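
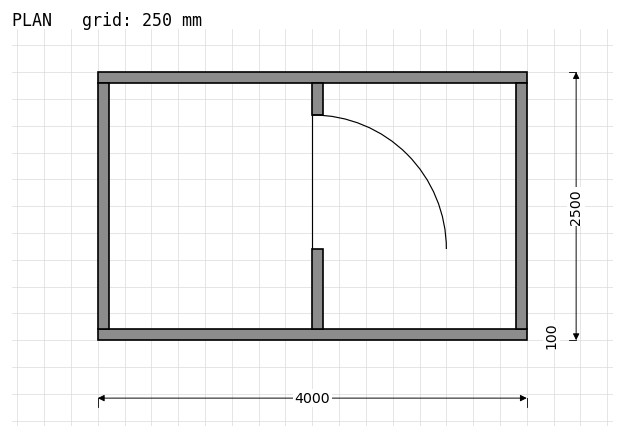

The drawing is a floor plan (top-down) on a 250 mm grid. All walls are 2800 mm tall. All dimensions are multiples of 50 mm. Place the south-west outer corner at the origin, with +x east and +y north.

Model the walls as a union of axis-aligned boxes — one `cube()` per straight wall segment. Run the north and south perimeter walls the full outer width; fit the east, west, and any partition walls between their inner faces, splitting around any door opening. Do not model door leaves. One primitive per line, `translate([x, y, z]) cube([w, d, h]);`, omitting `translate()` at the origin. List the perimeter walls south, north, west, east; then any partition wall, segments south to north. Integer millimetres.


cube([4000, 100, 2800]);
translate([0, 2400, 0]) cube([4000, 100, 2800]);
translate([0, 100, 0]) cube([100, 2300, 2800]);
translate([3900, 100, 0]) cube([100, 2300, 2800]);
translate([2000, 100, 0]) cube([100, 750, 2800]);
translate([2000, 2100, 0]) cube([100, 300, 2800]);


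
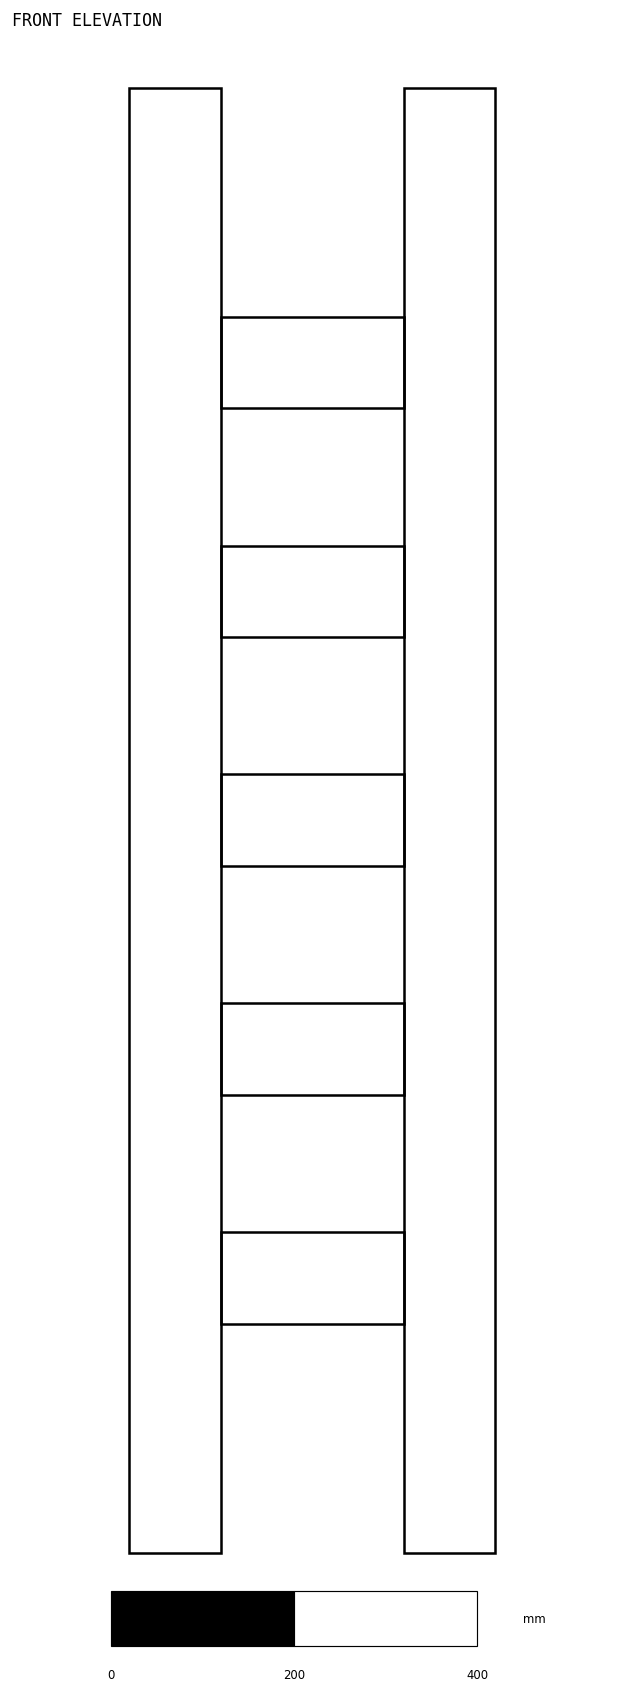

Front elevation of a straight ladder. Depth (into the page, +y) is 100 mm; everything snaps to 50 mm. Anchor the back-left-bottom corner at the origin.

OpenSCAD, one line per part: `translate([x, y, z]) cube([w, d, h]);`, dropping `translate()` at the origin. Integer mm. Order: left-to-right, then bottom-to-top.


cube([100, 100, 1600]);
translate([100, 0, 250]) cube([200, 100, 100]);
translate([100, 0, 500]) cube([200, 100, 100]);
translate([100, 0, 750]) cube([200, 100, 100]);
translate([100, 0, 1000]) cube([200, 100, 100]);
translate([100, 0, 1250]) cube([200, 100, 100]);
translate([300, 0, 0]) cube([100, 100, 1600]);


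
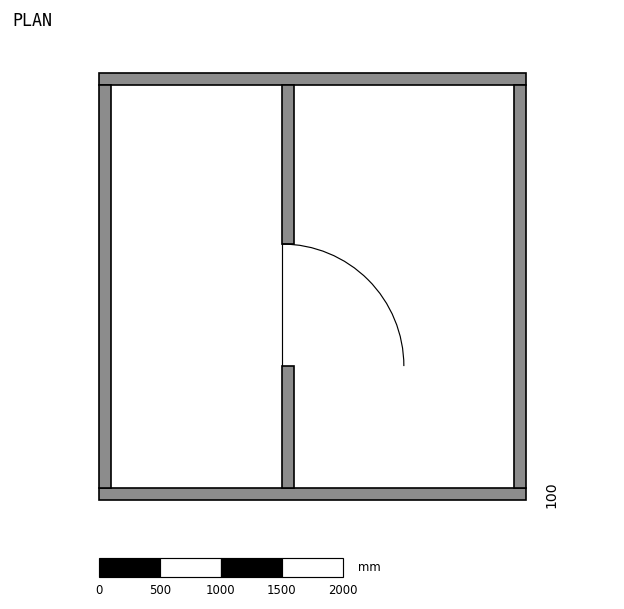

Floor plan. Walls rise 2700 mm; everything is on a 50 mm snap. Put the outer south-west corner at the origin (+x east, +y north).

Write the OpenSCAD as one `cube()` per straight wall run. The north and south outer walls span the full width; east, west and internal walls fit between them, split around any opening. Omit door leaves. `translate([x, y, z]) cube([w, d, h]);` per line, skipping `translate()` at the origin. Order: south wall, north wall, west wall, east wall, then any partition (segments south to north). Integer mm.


cube([3500, 100, 2700]);
translate([0, 3400, 0]) cube([3500, 100, 2700]);
translate([0, 100, 0]) cube([100, 3300, 2700]);
translate([3400, 100, 0]) cube([100, 3300, 2700]);
translate([1500, 100, 0]) cube([100, 1000, 2700]);
translate([1500, 2100, 0]) cube([100, 1300, 2700]);


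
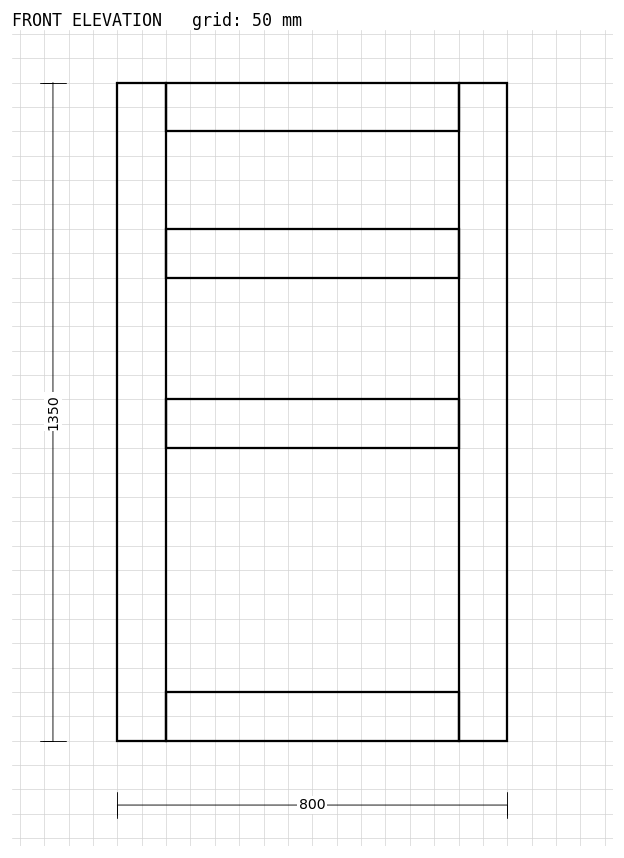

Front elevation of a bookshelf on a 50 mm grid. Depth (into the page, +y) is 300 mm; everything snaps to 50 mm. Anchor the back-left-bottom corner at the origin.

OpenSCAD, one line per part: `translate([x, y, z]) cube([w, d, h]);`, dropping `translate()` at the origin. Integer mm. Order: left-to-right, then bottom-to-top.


cube([100, 300, 1350]);
translate([100, 0, 0]) cube([600, 300, 100]);
translate([100, 0, 600]) cube([600, 300, 100]);
translate([100, 0, 950]) cube([600, 300, 100]);
translate([100, 0, 1250]) cube([600, 300, 100]);
translate([700, 0, 0]) cube([100, 300, 1350]);


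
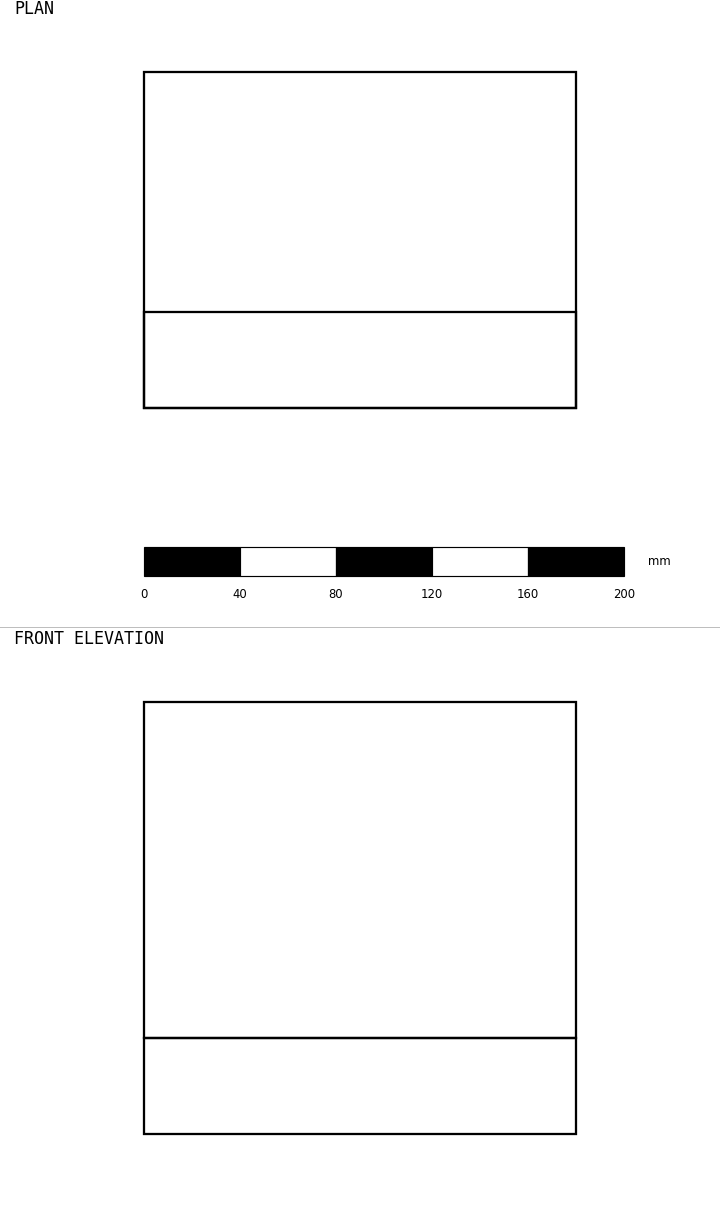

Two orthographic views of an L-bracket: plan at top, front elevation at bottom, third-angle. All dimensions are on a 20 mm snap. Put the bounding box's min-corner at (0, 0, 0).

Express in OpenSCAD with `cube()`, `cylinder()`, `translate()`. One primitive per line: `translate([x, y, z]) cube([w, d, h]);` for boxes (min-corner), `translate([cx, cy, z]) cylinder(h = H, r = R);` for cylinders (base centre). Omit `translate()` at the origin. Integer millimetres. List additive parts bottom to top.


cube([180, 140, 40]);
translate([0, 0, 40]) cube([180, 40, 140]);


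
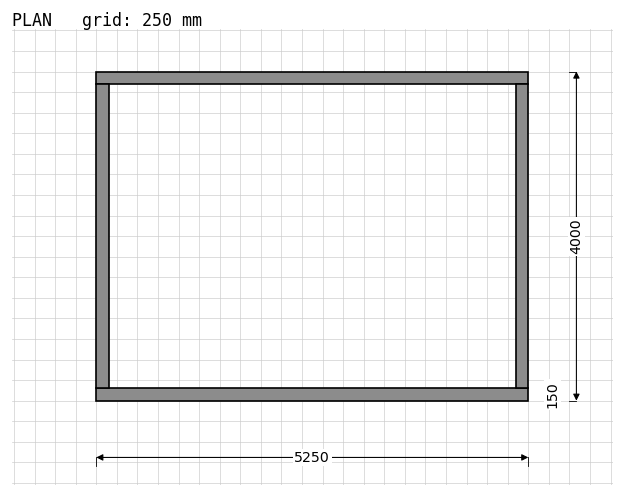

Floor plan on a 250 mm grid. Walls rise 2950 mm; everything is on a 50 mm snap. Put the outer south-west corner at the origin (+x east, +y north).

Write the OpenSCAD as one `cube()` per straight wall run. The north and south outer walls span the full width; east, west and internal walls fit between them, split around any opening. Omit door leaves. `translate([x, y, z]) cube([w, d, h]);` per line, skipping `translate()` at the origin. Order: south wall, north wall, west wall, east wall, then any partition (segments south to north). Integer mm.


cube([5250, 150, 2950]);
translate([0, 3850, 0]) cube([5250, 150, 2950]);
translate([0, 150, 0]) cube([150, 3700, 2950]);
translate([5100, 150, 0]) cube([150, 3700, 2950]);


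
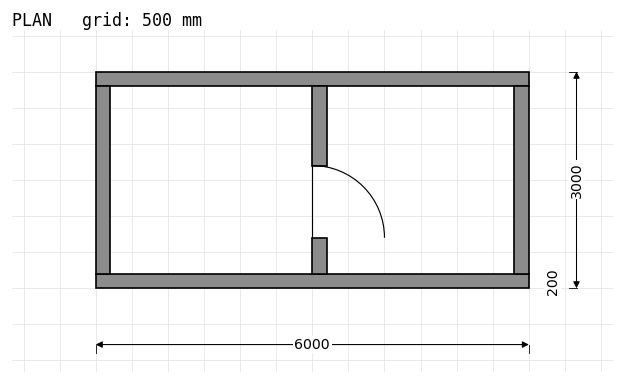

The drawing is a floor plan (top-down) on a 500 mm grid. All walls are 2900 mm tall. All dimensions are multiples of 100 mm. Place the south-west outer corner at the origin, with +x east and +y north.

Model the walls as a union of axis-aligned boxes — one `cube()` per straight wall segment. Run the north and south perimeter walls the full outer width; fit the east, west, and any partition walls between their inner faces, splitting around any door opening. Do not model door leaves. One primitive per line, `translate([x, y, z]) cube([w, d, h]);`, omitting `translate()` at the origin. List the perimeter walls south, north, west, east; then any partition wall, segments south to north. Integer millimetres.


cube([6000, 200, 2900]);
translate([0, 2800, 0]) cube([6000, 200, 2900]);
translate([0, 200, 0]) cube([200, 2600, 2900]);
translate([5800, 200, 0]) cube([200, 2600, 2900]);
translate([3000, 200, 0]) cube([200, 500, 2900]);
translate([3000, 1700, 0]) cube([200, 1100, 2900]);


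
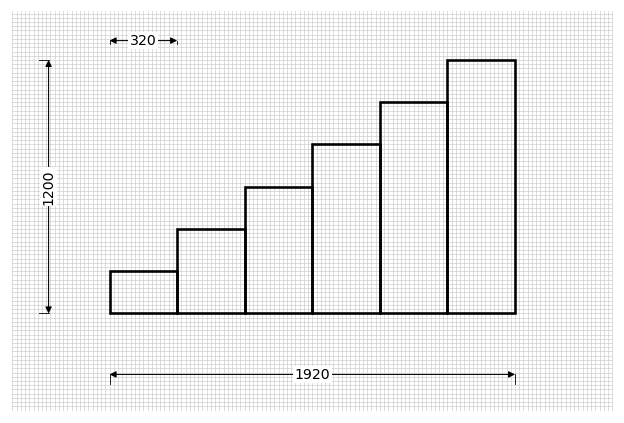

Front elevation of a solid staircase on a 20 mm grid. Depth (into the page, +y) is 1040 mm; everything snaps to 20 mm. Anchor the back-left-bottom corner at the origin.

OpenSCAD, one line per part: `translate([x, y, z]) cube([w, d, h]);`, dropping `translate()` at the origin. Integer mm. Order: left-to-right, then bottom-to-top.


cube([320, 1040, 200]);
translate([320, 0, 0]) cube([320, 1040, 400]);
translate([640, 0, 0]) cube([320, 1040, 600]);
translate([960, 0, 0]) cube([320, 1040, 800]);
translate([1280, 0, 0]) cube([320, 1040, 1000]);
translate([1600, 0, 0]) cube([320, 1040, 1200]);


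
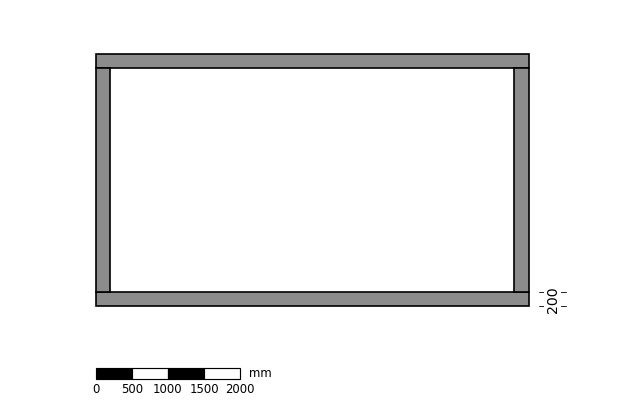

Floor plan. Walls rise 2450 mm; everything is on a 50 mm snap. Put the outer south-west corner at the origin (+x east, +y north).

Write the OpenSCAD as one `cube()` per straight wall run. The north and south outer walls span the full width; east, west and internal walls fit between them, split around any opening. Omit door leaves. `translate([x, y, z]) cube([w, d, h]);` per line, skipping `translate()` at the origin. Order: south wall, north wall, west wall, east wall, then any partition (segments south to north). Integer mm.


cube([6000, 200, 2450]);
translate([0, 3300, 0]) cube([6000, 200, 2450]);
translate([0, 200, 0]) cube([200, 3100, 2450]);
translate([5800, 200, 0]) cube([200, 3100, 2450]);


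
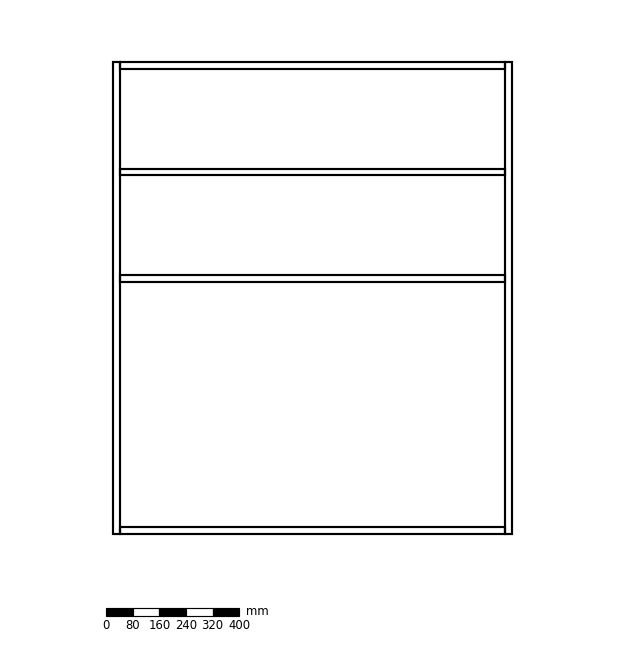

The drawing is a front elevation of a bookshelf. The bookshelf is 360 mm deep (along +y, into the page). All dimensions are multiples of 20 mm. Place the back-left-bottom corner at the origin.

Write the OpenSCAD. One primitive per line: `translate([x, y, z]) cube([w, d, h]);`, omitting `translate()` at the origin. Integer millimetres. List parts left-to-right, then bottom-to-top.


cube([20, 360, 1420]);
translate([20, 0, 0]) cube([1160, 360, 20]);
translate([20, 0, 760]) cube([1160, 360, 20]);
translate([20, 0, 1080]) cube([1160, 360, 20]);
translate([20, 0, 1400]) cube([1160, 360, 20]);
translate([1180, 0, 0]) cube([20, 360, 1420]);


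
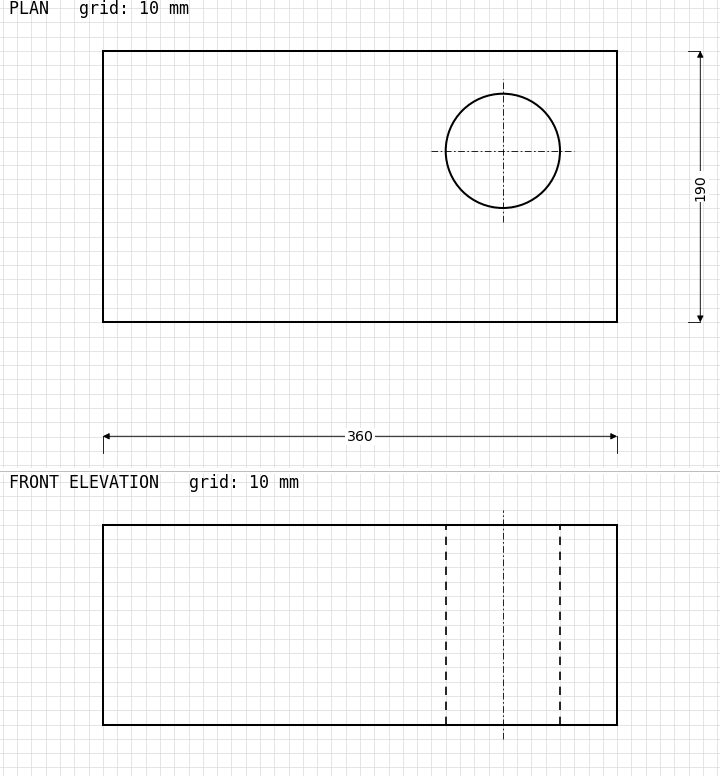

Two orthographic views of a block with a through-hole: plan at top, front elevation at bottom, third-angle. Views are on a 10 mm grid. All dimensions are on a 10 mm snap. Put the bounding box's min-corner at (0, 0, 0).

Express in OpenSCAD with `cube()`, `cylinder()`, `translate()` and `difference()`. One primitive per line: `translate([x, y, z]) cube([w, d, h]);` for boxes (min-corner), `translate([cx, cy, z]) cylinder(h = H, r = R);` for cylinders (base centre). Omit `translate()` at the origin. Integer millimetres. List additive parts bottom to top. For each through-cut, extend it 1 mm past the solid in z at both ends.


difference() {
  cube([360, 190, 140]);
  translate([280, 120, -1]) cylinder(h = 142, r = 40);
}


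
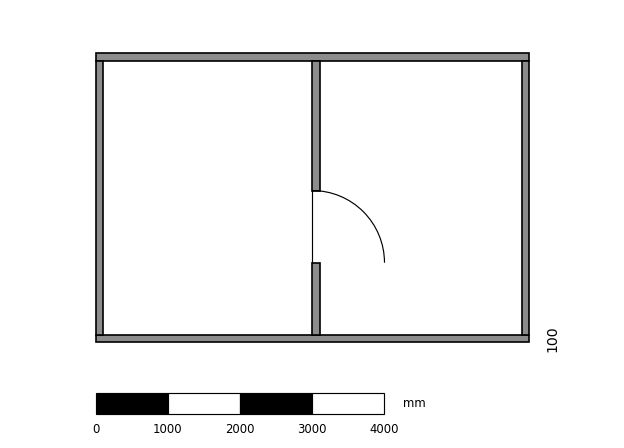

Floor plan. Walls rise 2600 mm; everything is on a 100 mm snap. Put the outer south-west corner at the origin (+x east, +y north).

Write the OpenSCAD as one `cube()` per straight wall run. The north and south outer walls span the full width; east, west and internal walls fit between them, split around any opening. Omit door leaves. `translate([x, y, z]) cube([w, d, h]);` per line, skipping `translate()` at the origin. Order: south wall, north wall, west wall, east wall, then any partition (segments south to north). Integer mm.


cube([6000, 100, 2600]);
translate([0, 3900, 0]) cube([6000, 100, 2600]);
translate([0, 100, 0]) cube([100, 3800, 2600]);
translate([5900, 100, 0]) cube([100, 3800, 2600]);
translate([3000, 100, 0]) cube([100, 1000, 2600]);
translate([3000, 2100, 0]) cube([100, 1800, 2600]);


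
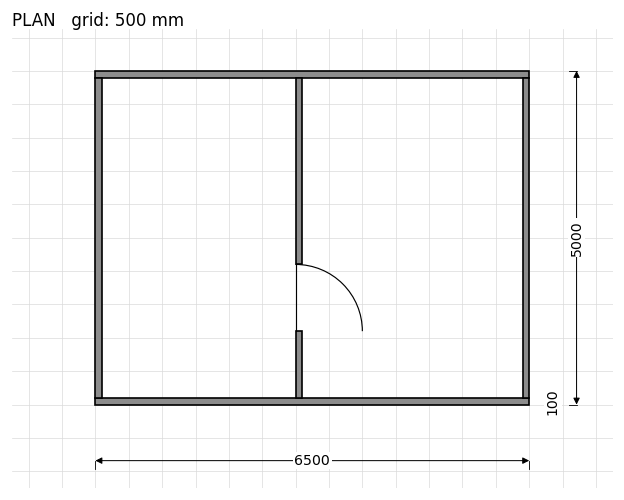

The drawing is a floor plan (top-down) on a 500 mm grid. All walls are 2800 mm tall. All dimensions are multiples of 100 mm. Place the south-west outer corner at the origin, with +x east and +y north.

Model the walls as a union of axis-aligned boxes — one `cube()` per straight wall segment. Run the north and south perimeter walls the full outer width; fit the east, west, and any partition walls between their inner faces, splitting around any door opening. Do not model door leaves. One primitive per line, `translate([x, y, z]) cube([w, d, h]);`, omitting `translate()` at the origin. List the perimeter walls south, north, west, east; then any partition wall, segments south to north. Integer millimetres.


cube([6500, 100, 2800]);
translate([0, 4900, 0]) cube([6500, 100, 2800]);
translate([0, 100, 0]) cube([100, 4800, 2800]);
translate([6400, 100, 0]) cube([100, 4800, 2800]);
translate([3000, 100, 0]) cube([100, 1000, 2800]);
translate([3000, 2100, 0]) cube([100, 2800, 2800]);


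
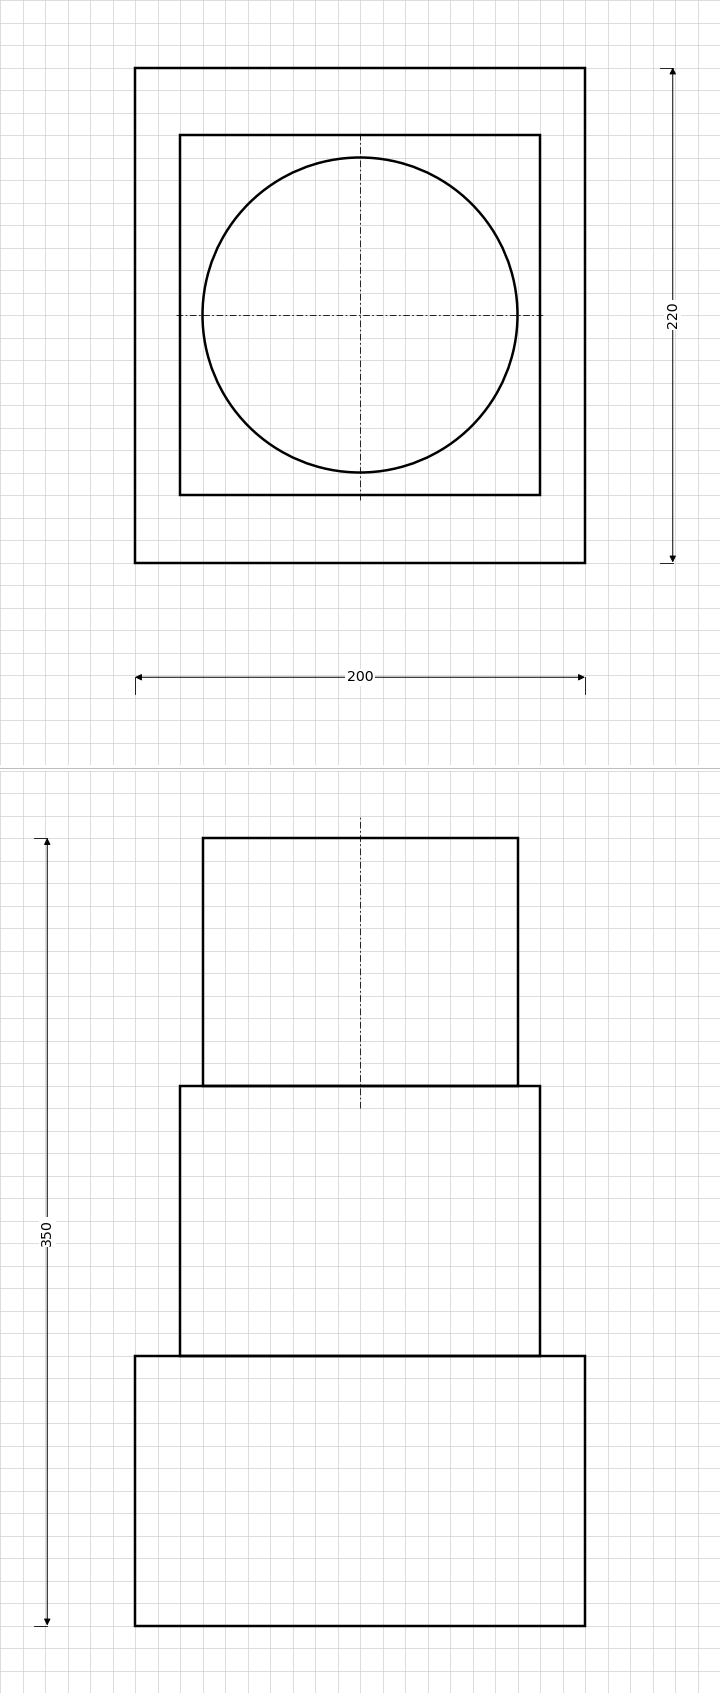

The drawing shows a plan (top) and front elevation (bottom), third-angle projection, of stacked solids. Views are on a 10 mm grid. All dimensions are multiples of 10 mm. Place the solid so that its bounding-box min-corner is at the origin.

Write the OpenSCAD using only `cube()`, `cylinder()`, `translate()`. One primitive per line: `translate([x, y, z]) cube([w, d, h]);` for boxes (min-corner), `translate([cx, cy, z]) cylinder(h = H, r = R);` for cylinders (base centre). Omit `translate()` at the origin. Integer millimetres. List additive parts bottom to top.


cube([200, 220, 120]);
translate([20, 30, 120]) cube([160, 160, 120]);
translate([100, 110, 240]) cylinder(h = 110, r = 70);


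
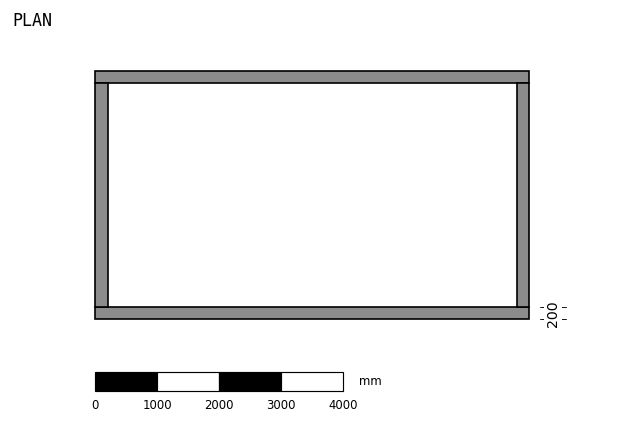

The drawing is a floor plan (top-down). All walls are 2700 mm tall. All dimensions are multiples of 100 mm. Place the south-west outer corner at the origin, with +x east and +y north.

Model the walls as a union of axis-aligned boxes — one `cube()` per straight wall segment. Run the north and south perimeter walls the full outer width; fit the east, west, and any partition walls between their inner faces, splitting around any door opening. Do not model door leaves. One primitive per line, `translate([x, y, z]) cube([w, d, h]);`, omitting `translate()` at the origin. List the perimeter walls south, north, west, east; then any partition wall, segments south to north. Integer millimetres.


cube([7000, 200, 2700]);
translate([0, 3800, 0]) cube([7000, 200, 2700]);
translate([0, 200, 0]) cube([200, 3600, 2700]);
translate([6800, 200, 0]) cube([200, 3600, 2700]);


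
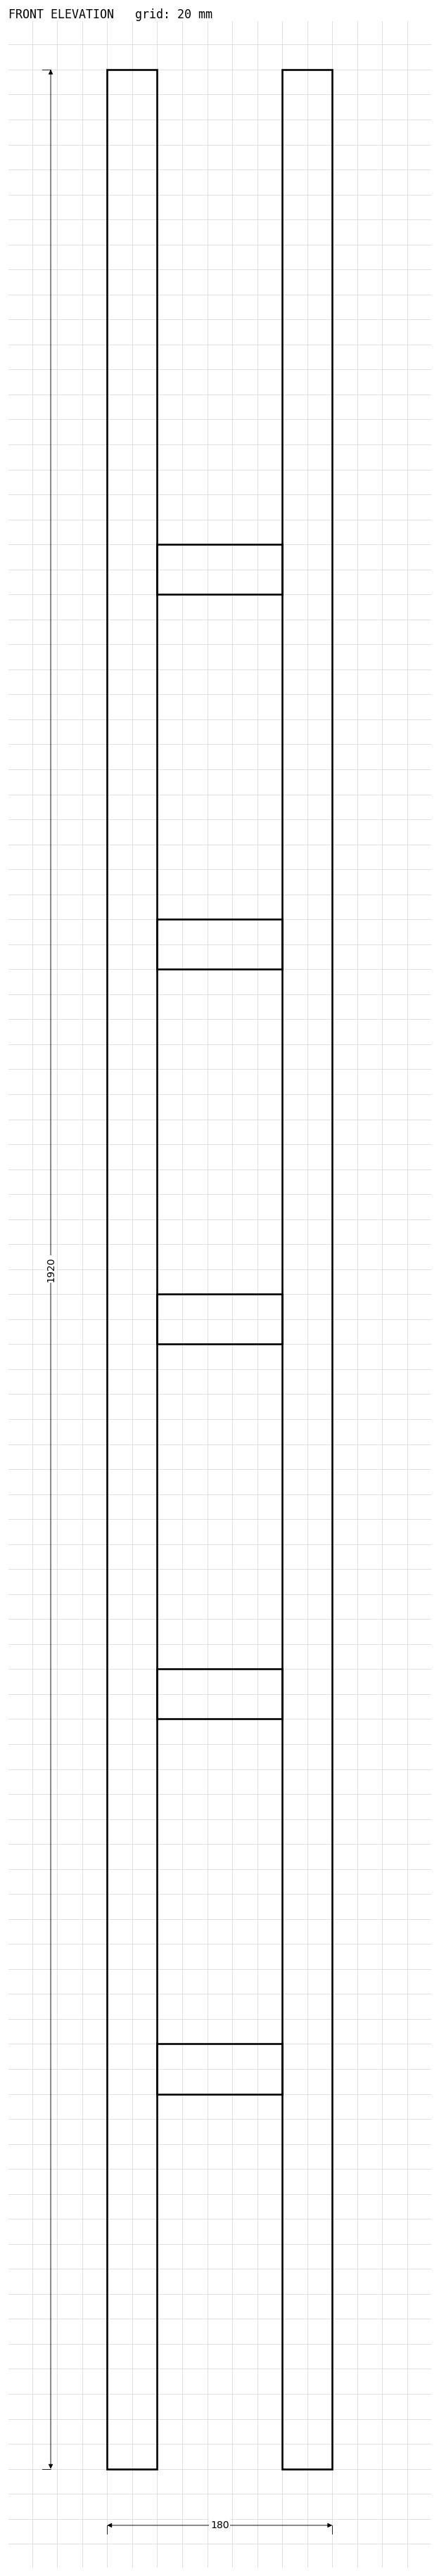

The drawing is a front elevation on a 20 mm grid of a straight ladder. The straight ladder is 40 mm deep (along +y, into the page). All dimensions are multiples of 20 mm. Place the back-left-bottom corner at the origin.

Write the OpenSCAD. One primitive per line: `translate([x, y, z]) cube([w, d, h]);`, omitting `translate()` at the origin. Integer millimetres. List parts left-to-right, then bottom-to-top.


cube([40, 40, 1920]);
translate([40, 0, 300]) cube([100, 40, 40]);
translate([40, 0, 600]) cube([100, 40, 40]);
translate([40, 0, 900]) cube([100, 40, 40]);
translate([40, 0, 1200]) cube([100, 40, 40]);
translate([40, 0, 1500]) cube([100, 40, 40]);
translate([140, 0, 0]) cube([40, 40, 1920]);


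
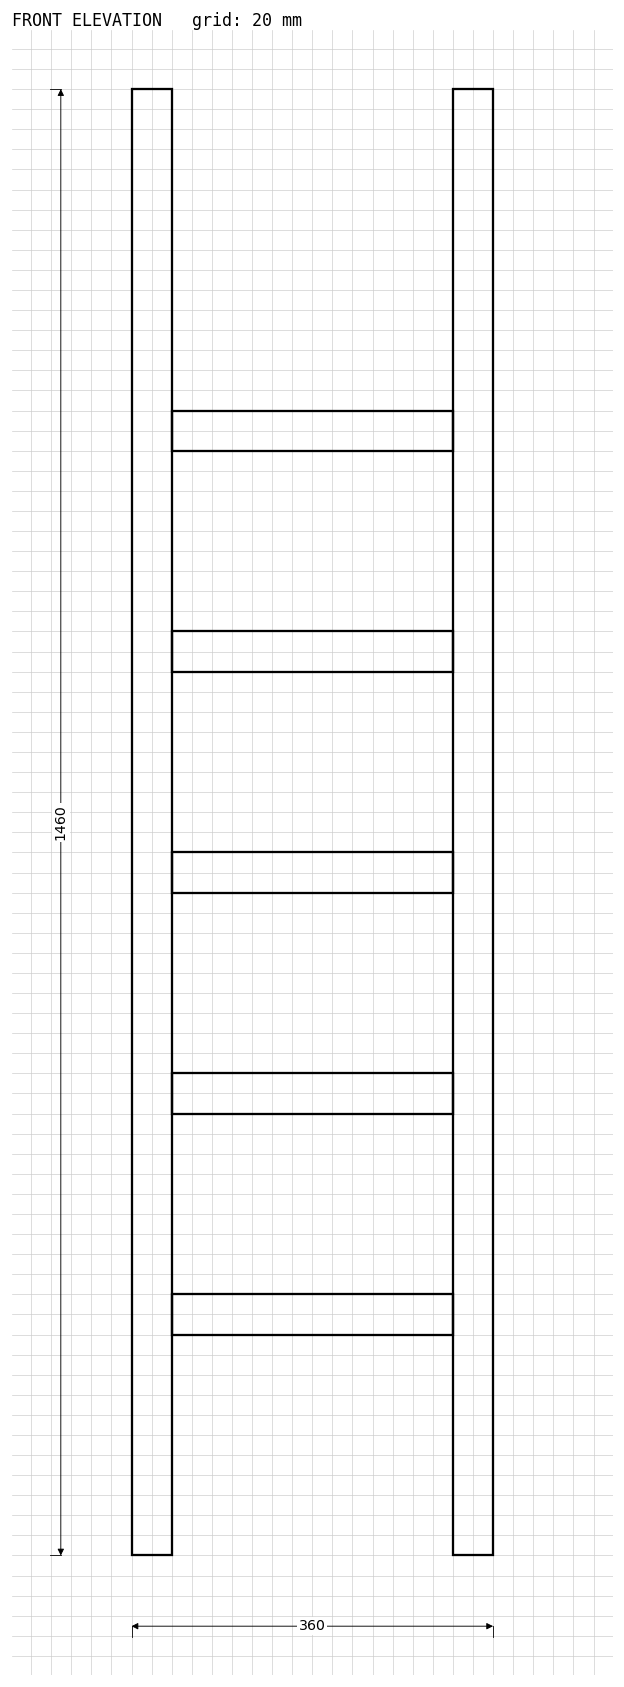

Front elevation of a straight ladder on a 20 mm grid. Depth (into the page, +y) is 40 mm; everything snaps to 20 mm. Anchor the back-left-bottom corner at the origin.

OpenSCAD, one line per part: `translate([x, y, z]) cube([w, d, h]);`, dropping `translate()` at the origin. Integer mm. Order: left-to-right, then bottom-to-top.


cube([40, 40, 1460]);
translate([40, 0, 220]) cube([280, 40, 40]);
translate([40, 0, 440]) cube([280, 40, 40]);
translate([40, 0, 660]) cube([280, 40, 40]);
translate([40, 0, 880]) cube([280, 40, 40]);
translate([40, 0, 1100]) cube([280, 40, 40]);
translate([320, 0, 0]) cube([40, 40, 1460]);


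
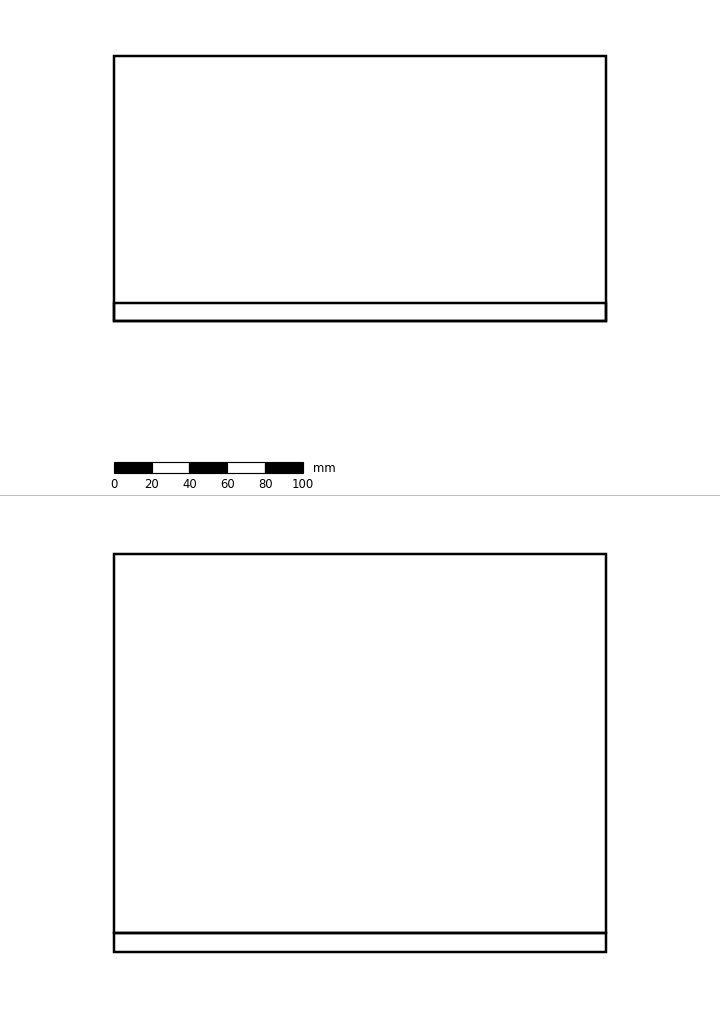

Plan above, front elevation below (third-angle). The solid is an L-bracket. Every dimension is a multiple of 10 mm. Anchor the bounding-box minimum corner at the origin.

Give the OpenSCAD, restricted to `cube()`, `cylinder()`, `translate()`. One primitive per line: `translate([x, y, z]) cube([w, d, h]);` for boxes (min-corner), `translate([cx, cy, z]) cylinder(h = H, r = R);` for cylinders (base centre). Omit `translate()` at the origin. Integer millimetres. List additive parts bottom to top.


cube([260, 140, 10]);
translate([0, 0, 10]) cube([260, 10, 200]);


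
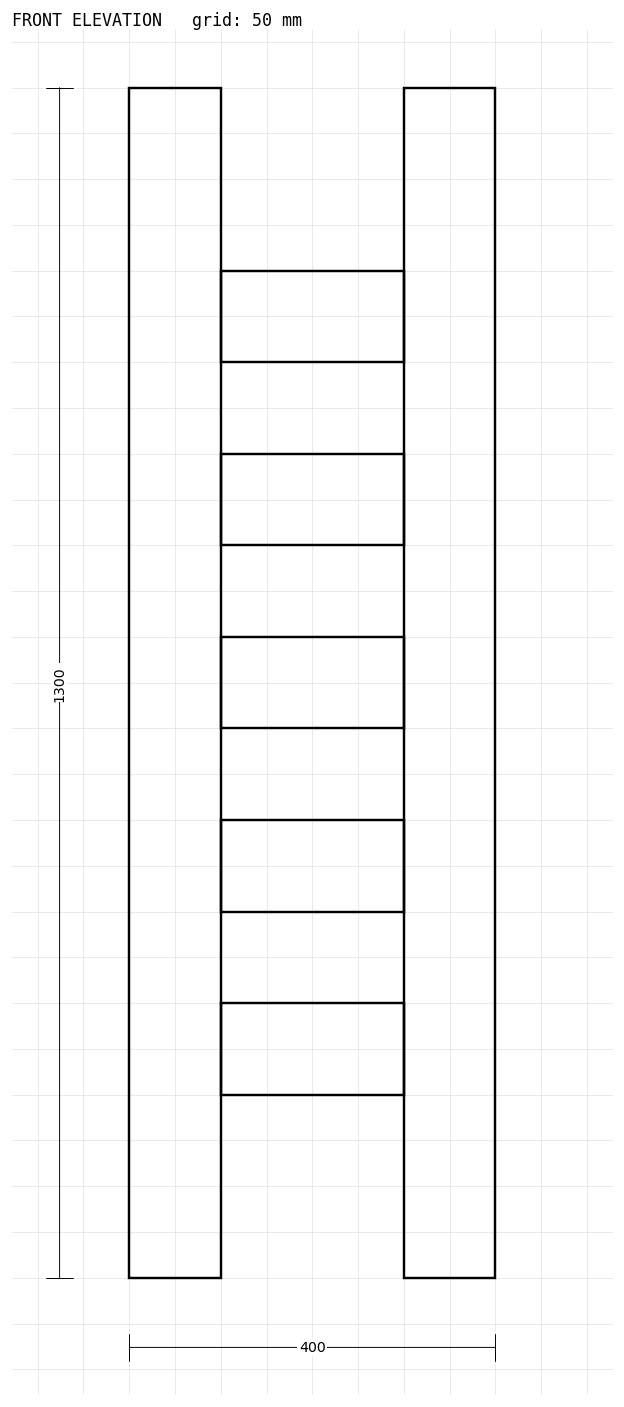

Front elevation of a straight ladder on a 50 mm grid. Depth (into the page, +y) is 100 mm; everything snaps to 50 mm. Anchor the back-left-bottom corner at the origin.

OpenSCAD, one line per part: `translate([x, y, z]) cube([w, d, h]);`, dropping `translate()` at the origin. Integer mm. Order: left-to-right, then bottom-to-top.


cube([100, 100, 1300]);
translate([100, 0, 200]) cube([200, 100, 100]);
translate([100, 0, 400]) cube([200, 100, 100]);
translate([100, 0, 600]) cube([200, 100, 100]);
translate([100, 0, 800]) cube([200, 100, 100]);
translate([100, 0, 1000]) cube([200, 100, 100]);
translate([300, 0, 0]) cube([100, 100, 1300]);


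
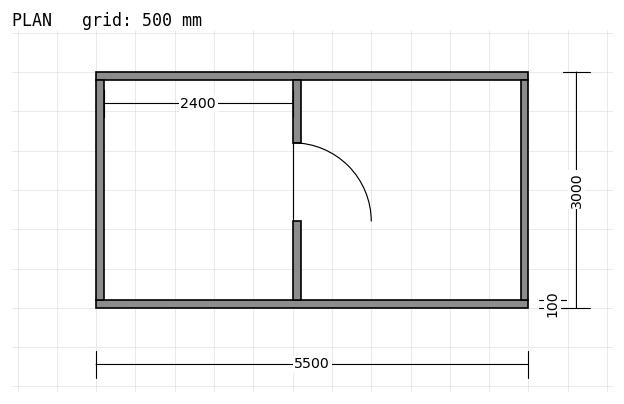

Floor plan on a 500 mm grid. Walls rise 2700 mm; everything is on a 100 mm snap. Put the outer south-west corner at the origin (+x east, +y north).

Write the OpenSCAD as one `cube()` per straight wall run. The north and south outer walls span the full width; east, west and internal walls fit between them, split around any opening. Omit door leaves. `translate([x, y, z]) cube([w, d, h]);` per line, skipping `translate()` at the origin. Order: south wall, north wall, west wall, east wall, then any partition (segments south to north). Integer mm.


cube([5500, 100, 2700]);
translate([0, 2900, 0]) cube([5500, 100, 2700]);
translate([0, 100, 0]) cube([100, 2800, 2700]);
translate([5400, 100, 0]) cube([100, 2800, 2700]);
translate([2500, 100, 0]) cube([100, 1000, 2700]);
translate([2500, 2100, 0]) cube([100, 800, 2700]);


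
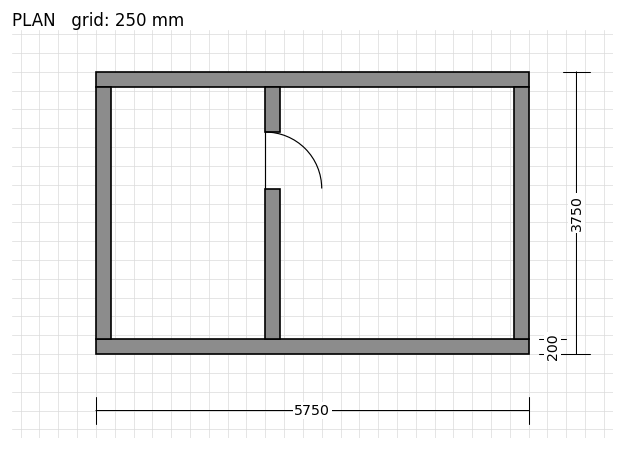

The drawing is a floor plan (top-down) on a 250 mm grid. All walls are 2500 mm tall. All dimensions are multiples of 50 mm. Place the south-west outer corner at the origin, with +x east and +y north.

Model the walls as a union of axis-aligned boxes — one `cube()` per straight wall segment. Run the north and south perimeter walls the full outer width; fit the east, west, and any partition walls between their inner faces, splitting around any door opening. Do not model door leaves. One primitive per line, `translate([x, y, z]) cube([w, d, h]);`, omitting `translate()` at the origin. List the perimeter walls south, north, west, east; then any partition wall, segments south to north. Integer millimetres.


cube([5750, 200, 2500]);
translate([0, 3550, 0]) cube([5750, 200, 2500]);
translate([0, 200, 0]) cube([200, 3350, 2500]);
translate([5550, 200, 0]) cube([200, 3350, 2500]);
translate([2250, 200, 0]) cube([200, 2000, 2500]);
translate([2250, 2950, 0]) cube([200, 600, 2500]);


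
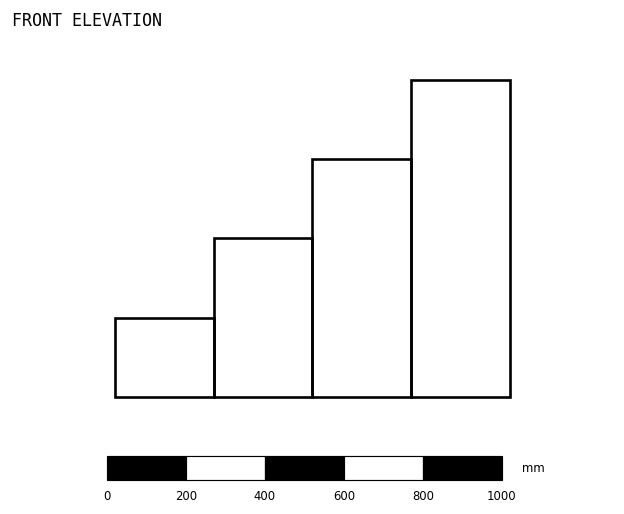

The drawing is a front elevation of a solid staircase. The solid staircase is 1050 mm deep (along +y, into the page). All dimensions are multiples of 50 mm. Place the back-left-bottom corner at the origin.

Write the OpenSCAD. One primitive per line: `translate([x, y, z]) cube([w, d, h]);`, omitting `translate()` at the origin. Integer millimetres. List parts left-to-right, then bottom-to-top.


cube([250, 1050, 200]);
translate([250, 0, 0]) cube([250, 1050, 400]);
translate([500, 0, 0]) cube([250, 1050, 600]);
translate([750, 0, 0]) cube([250, 1050, 800]);


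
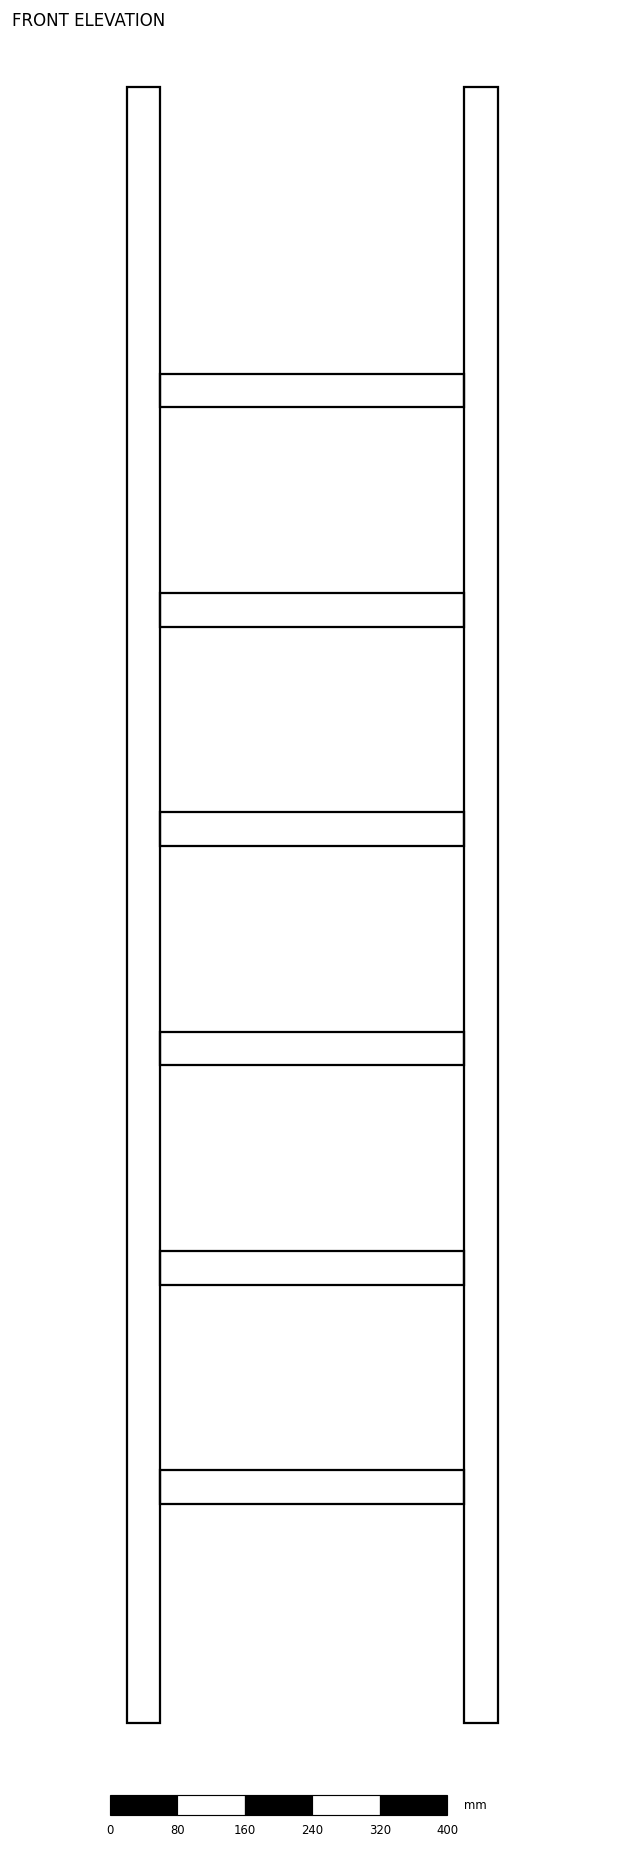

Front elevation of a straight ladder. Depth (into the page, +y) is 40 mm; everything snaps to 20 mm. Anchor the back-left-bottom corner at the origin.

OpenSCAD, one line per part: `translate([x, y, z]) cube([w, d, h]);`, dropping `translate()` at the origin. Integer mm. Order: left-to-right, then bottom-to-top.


cube([40, 40, 1940]);
translate([40, 0, 260]) cube([360, 40, 40]);
translate([40, 0, 520]) cube([360, 40, 40]);
translate([40, 0, 780]) cube([360, 40, 40]);
translate([40, 0, 1040]) cube([360, 40, 40]);
translate([40, 0, 1300]) cube([360, 40, 40]);
translate([40, 0, 1560]) cube([360, 40, 40]);
translate([400, 0, 0]) cube([40, 40, 1940]);


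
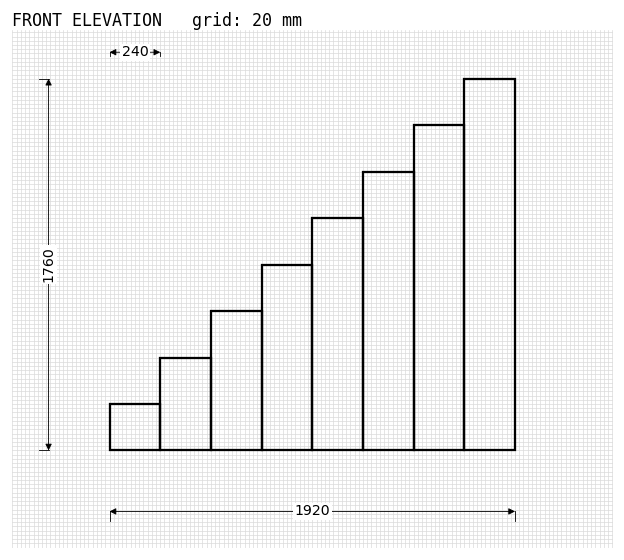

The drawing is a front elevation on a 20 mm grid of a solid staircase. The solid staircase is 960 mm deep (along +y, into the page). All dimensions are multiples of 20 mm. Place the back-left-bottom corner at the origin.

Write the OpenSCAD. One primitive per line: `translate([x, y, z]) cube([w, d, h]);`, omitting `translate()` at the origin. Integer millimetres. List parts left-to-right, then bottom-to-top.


cube([240, 960, 220]);
translate([240, 0, 0]) cube([240, 960, 440]);
translate([480, 0, 0]) cube([240, 960, 660]);
translate([720, 0, 0]) cube([240, 960, 880]);
translate([960, 0, 0]) cube([240, 960, 1100]);
translate([1200, 0, 0]) cube([240, 960, 1320]);
translate([1440, 0, 0]) cube([240, 960, 1540]);
translate([1680, 0, 0]) cube([240, 960, 1760]);


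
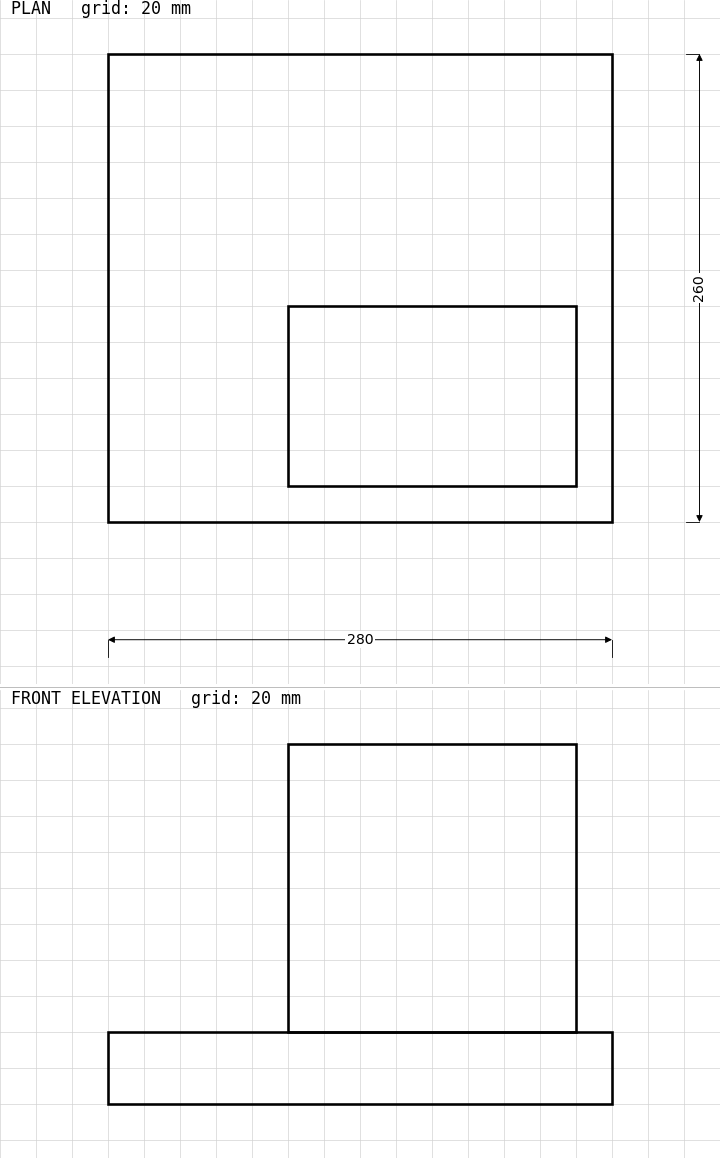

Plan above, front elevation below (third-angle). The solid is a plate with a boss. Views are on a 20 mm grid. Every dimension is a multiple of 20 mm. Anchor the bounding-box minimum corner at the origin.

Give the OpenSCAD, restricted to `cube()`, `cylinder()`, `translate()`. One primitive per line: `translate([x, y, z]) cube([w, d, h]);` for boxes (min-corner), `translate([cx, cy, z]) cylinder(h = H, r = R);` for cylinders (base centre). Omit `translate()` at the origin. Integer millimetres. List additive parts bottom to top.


cube([280, 260, 40]);
translate([100, 20, 40]) cube([160, 100, 160]);


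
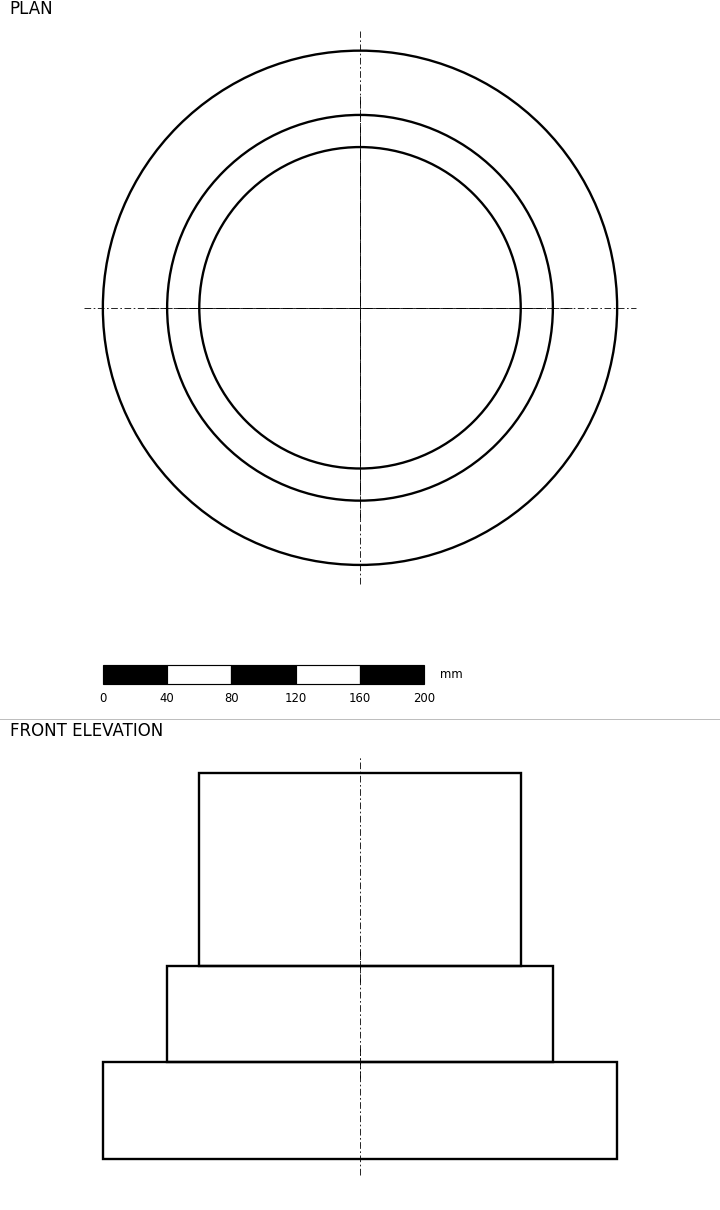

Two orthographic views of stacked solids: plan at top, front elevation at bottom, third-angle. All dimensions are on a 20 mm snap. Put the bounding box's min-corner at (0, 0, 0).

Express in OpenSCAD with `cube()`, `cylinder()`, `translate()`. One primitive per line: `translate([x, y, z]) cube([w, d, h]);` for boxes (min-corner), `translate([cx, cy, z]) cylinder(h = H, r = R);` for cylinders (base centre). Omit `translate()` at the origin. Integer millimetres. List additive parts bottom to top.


translate([160, 160, 0]) cylinder(h = 60, r = 160);
translate([160, 160, 60]) cylinder(h = 60, r = 120);
translate([160, 160, 120]) cylinder(h = 120, r = 100);


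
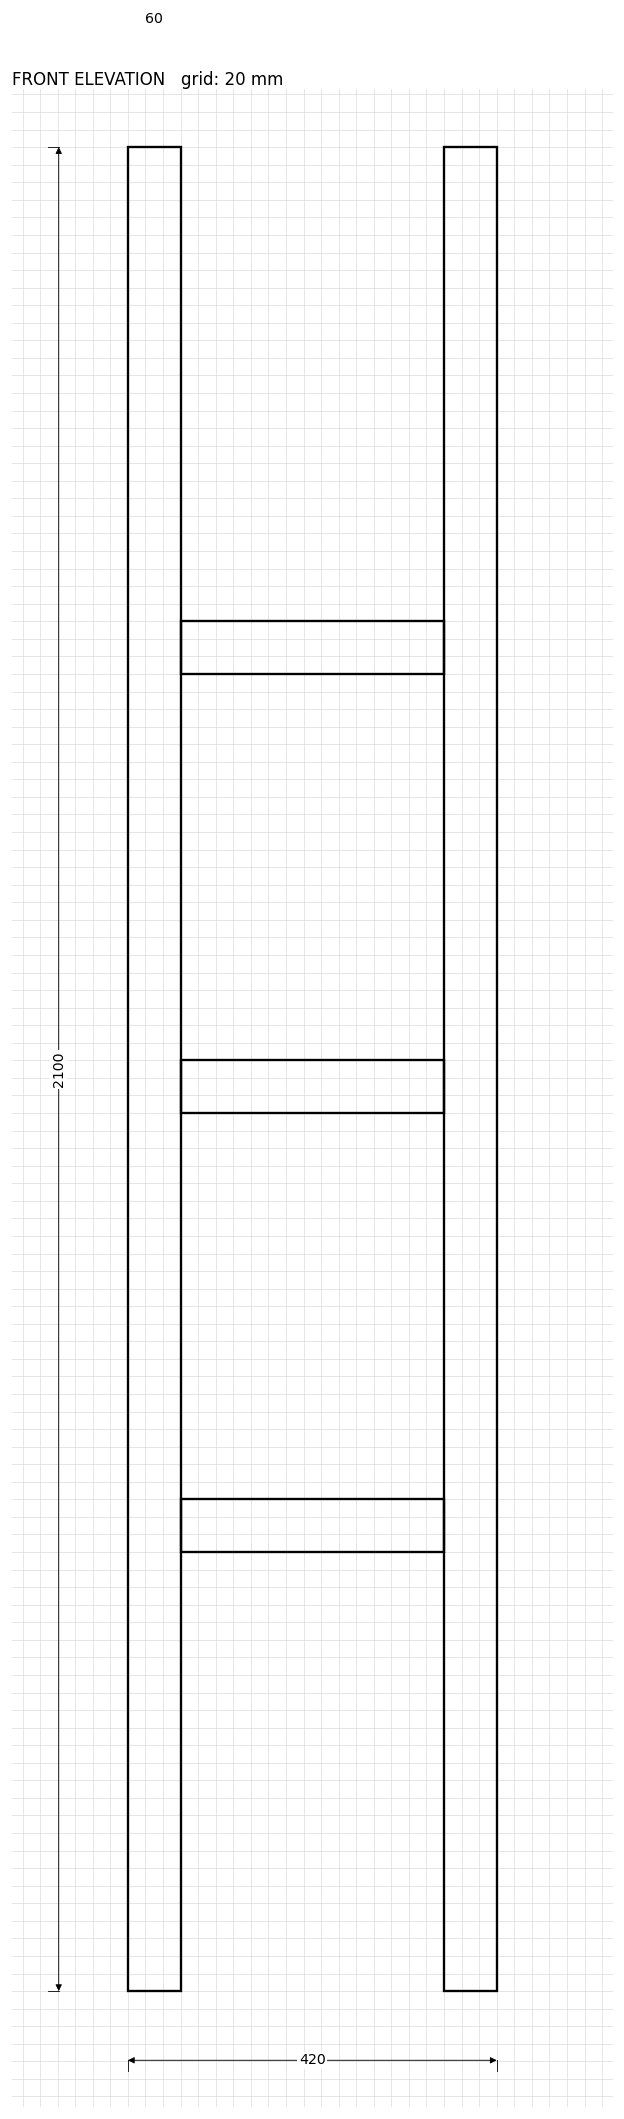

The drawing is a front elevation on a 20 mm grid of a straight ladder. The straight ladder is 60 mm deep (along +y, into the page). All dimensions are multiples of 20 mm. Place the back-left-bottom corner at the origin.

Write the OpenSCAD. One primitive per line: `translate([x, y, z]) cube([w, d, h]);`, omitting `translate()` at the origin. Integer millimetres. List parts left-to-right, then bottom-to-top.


cube([60, 60, 2100]);
translate([60, 0, 500]) cube([300, 60, 60]);
translate([60, 0, 1000]) cube([300, 60, 60]);
translate([60, 0, 1500]) cube([300, 60, 60]);
translate([360, 0, 0]) cube([60, 60, 2100]);


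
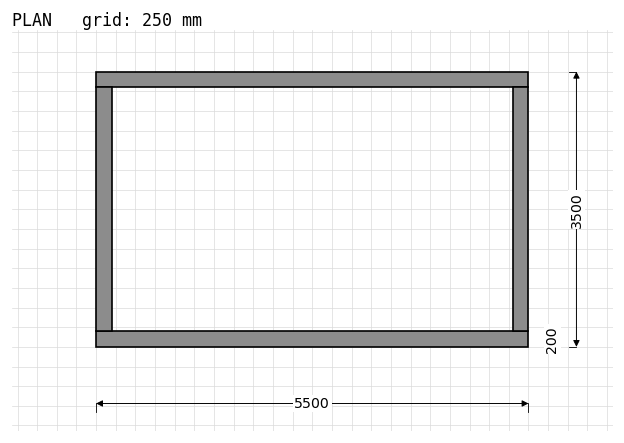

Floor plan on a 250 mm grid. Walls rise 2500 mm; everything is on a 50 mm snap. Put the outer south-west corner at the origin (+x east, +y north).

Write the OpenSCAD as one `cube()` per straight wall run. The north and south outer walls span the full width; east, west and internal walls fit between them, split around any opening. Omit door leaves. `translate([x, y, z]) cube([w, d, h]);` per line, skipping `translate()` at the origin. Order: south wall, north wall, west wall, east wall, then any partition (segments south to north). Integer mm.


cube([5500, 200, 2500]);
translate([0, 3300, 0]) cube([5500, 200, 2500]);
translate([0, 200, 0]) cube([200, 3100, 2500]);
translate([5300, 200, 0]) cube([200, 3100, 2500]);


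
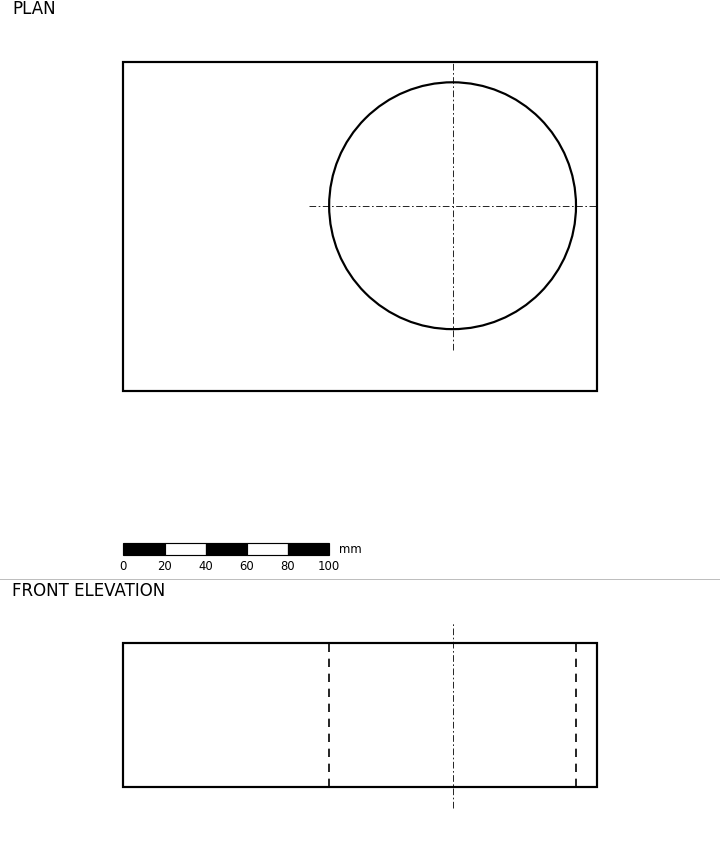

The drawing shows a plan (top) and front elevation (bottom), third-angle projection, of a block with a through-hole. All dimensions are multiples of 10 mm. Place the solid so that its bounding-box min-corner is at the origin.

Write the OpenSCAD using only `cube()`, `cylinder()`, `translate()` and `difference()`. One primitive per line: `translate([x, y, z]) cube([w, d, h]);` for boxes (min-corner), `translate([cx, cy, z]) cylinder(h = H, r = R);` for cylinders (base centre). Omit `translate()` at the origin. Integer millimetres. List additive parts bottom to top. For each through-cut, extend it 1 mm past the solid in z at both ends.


difference() {
  cube([230, 160, 70]);
  translate([160, 90, -1]) cylinder(h = 72, r = 60);
}


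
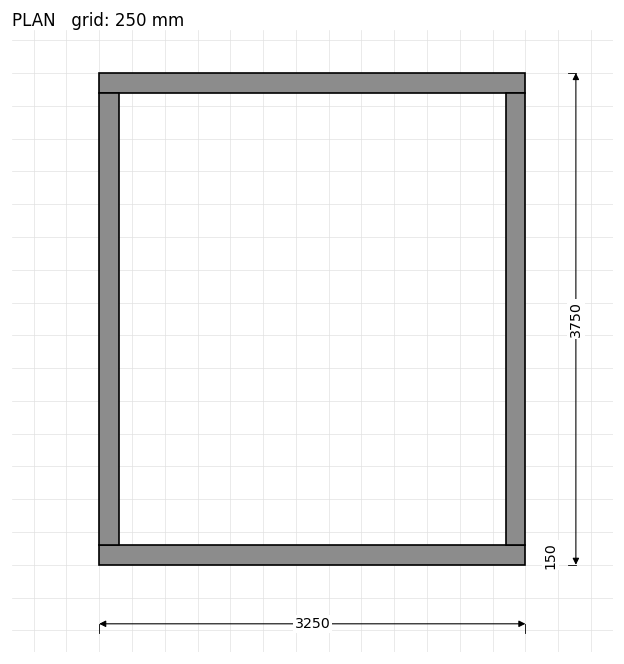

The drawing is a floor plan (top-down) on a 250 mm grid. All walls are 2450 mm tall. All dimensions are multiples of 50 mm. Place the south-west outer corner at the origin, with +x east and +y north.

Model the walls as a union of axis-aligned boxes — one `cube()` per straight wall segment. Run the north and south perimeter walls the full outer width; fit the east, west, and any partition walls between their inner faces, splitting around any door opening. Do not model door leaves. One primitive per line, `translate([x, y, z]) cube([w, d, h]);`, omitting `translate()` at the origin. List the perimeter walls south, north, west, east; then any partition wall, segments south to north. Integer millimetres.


cube([3250, 150, 2450]);
translate([0, 3600, 0]) cube([3250, 150, 2450]);
translate([0, 150, 0]) cube([150, 3450, 2450]);
translate([3100, 150, 0]) cube([150, 3450, 2450]);


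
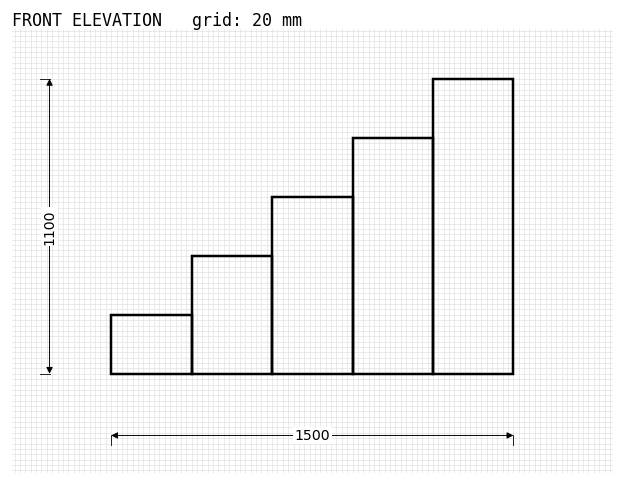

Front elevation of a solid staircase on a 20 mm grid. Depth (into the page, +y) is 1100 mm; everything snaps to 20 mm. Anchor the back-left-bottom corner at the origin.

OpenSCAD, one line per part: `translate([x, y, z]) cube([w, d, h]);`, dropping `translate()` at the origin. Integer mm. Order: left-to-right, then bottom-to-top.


cube([300, 1100, 220]);
translate([300, 0, 0]) cube([300, 1100, 440]);
translate([600, 0, 0]) cube([300, 1100, 660]);
translate([900, 0, 0]) cube([300, 1100, 880]);
translate([1200, 0, 0]) cube([300, 1100, 1100]);


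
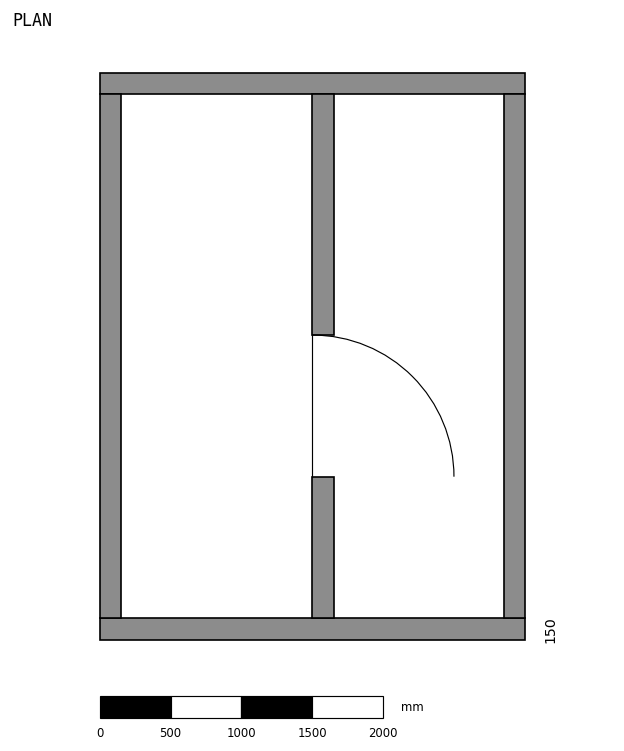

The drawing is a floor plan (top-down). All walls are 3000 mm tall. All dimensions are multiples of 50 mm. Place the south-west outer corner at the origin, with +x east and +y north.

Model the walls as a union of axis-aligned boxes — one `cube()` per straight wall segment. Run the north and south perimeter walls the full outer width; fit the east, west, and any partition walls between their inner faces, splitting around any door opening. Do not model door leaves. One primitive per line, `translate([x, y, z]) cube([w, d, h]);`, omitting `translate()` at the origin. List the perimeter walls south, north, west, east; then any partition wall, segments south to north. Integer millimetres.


cube([3000, 150, 3000]);
translate([0, 3850, 0]) cube([3000, 150, 3000]);
translate([0, 150, 0]) cube([150, 3700, 3000]);
translate([2850, 150, 0]) cube([150, 3700, 3000]);
translate([1500, 150, 0]) cube([150, 1000, 3000]);
translate([1500, 2150, 0]) cube([150, 1700, 3000]);


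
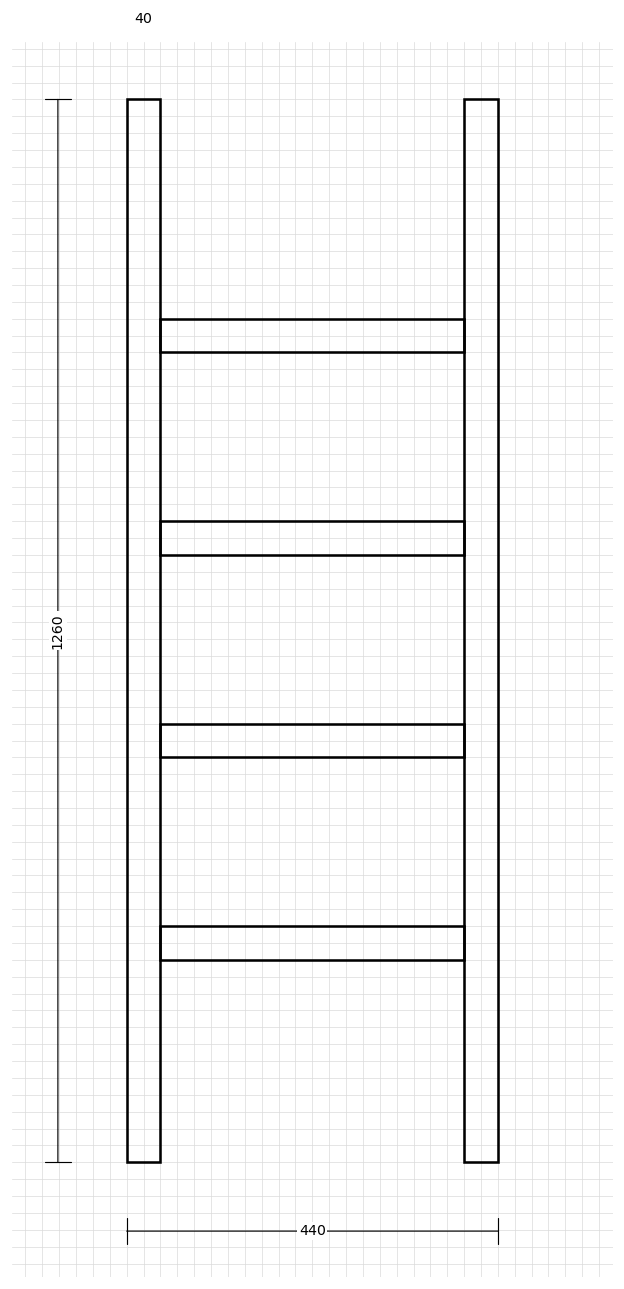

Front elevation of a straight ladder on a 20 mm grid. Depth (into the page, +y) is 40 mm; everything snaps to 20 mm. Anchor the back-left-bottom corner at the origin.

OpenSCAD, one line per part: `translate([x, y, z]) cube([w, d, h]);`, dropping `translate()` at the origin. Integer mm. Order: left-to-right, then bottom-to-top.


cube([40, 40, 1260]);
translate([40, 0, 240]) cube([360, 40, 40]);
translate([40, 0, 480]) cube([360, 40, 40]);
translate([40, 0, 720]) cube([360, 40, 40]);
translate([40, 0, 960]) cube([360, 40, 40]);
translate([400, 0, 0]) cube([40, 40, 1260]);


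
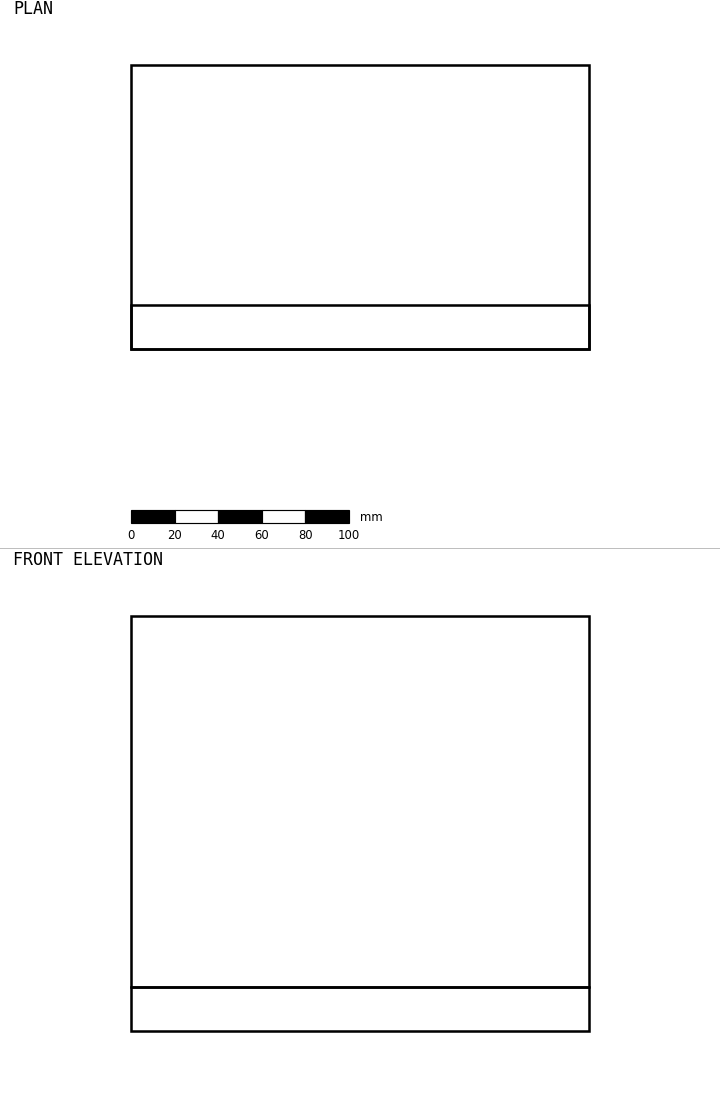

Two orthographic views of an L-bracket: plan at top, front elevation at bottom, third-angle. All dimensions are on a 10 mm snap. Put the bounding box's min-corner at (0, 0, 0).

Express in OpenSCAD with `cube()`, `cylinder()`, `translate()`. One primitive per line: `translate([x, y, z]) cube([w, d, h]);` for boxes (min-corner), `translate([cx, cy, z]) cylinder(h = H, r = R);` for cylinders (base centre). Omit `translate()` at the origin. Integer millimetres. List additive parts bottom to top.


cube([210, 130, 20]);
translate([0, 0, 20]) cube([210, 20, 170]);


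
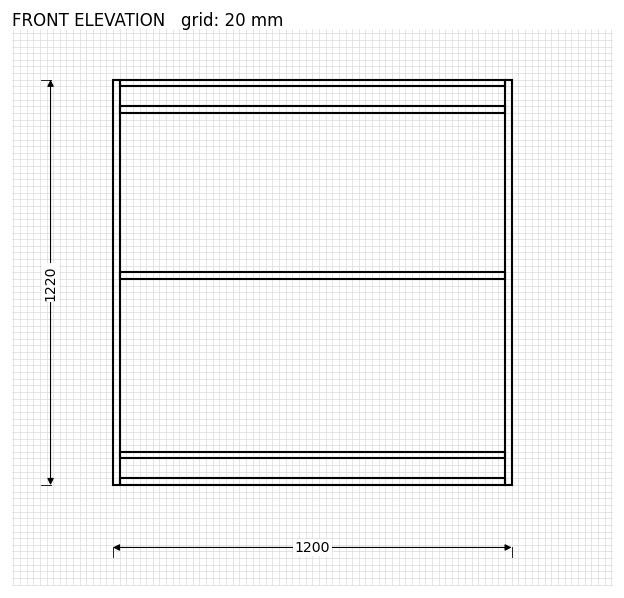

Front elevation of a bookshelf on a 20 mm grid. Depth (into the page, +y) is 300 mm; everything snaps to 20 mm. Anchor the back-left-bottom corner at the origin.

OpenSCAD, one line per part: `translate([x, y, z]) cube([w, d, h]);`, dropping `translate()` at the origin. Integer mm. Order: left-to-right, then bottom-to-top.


cube([20, 300, 1220]);
translate([20, 0, 0]) cube([1160, 300, 20]);
translate([20, 0, 80]) cube([1160, 300, 20]);
translate([20, 0, 620]) cube([1160, 300, 20]);
translate([20, 0, 1120]) cube([1160, 300, 20]);
translate([20, 0, 1200]) cube([1160, 300, 20]);
translate([1180, 0, 0]) cube([20, 300, 1220]);


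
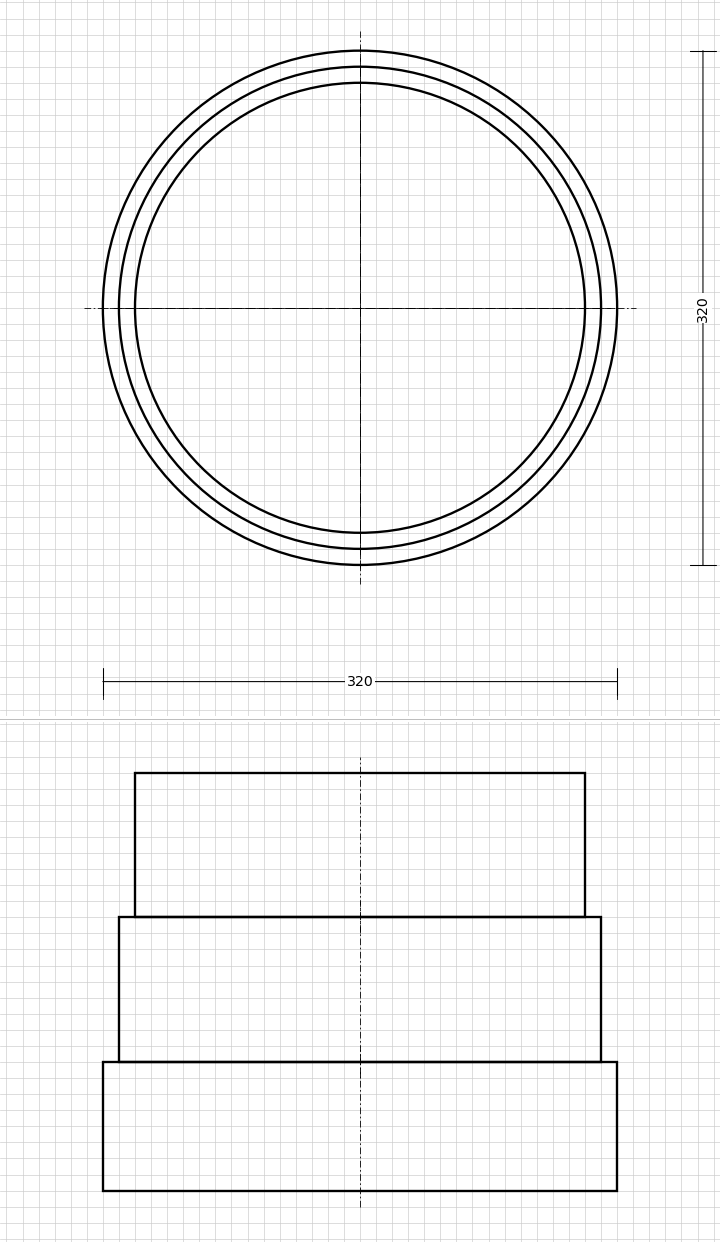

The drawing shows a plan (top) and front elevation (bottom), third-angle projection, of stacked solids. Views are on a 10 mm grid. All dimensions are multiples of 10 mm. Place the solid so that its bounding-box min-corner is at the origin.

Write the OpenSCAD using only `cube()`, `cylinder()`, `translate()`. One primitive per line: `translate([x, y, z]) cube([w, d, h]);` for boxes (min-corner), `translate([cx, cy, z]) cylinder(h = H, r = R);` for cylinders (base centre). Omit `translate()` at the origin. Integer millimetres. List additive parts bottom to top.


translate([160, 160, 0]) cylinder(h = 80, r = 160);
translate([160, 160, 80]) cylinder(h = 90, r = 150);
translate([160, 160, 170]) cylinder(h = 90, r = 140);
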